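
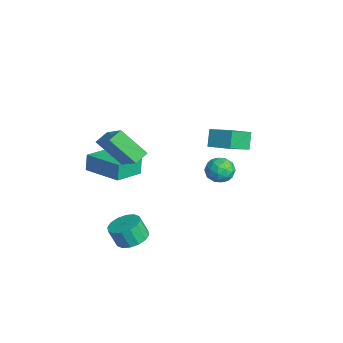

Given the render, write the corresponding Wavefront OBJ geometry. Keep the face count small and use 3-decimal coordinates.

v 3.71 -3.647 -1.917
v 4.354 -3.161 -1.617
v 4.173 -3.548 -0.603
v 3.53 -4.033 -0.903
v 3.991 -2.905 -1.584
v 3.811 -3.292 -0.57
v 3.553 -2.848 -1.64
v 3.373 -3.234 -0.626
v 3.158 -3.004 -1.77
v 2.977 -3.391 -0.756
v 2.91 -3.333 -1.94
v 2.729 -3.72 -0.926
v 2.877 -3.746 -2.103
v 2.696 -4.132 -1.089
v 3.067 -4.132 -2.217
v 2.886 -4.519 -1.203
v 3.429 -4.388 -2.25
v 3.249 -4.775 -1.236
v 3.867 -4.446 -2.194
v 3.687 -4.832 -1.18
v 4.263 -4.289 -2.064
v 4.082 -4.676 -1.05
v 4.511 -3.96 -1.894
v 4.33 -4.347 -0.88
v 4.544 -3.548 -1.731
v 4.363 -3.934 -0.717
v -2.935 2.702 -2.15
v -2.259 2.84 -1.65
v -2.141 2 -3.03
v -1.465 2.138 -2.53
v -2.09 1.621 -2.269
v -2.58 2.055 -1.725
v -1.82 2.785 -2.955
v -2.31 3.219 -2.411
v -1.57 2.891 -2.148
v -1.737 2.172 -1.724
v -2.663 2.668 -2.956
v -2.83 1.949 -2.532
v -2.667 2.833 -1.823
v -1.733 2.007 -2.857
v -2.1 1.703 -2.704
v -1.703 1.784 -2.41
v -2.856 2.371 -1.867
v -2.458 2.452 -1.573
v -2.359 1.736 -1.937
v -1.942 2.388 -3.107
v -1.544 2.469 -2.813
v -2.697 3.056 -2.27
v -2.3 3.137 -1.976
v -2.041 3.104 -2.743
v -1.864 2.944 -1.821
v -1.398 2.531 -2.339
v -1.606 2.912 -2.588
v -1.895 3.167 -2.269
v -1.962 2.521 -1.572
v -1.496 2.108 -2.09
v -1.863 1.804 -1.936
v -2.151 2.059 -1.616
v -1.557 2.551 -1.865
v -2.904 2.732 -2.59
v -2.438 2.319 -3.108
v -2.249 2.781 -3.064
v -2.537 3.036 -2.744
v -3.002 2.309 -2.341
v -2.536 1.896 -2.859
v -2.505 1.673 -2.411
v -2.794 1.928 -2.092
v -2.843 2.289 -2.815
v 0.114 -4.573 2.733
v 1.862 -4.282 4.02
v -0.243 -3.917 3.07
v 1.505 -3.626 4.357
v 0.895 -3.474 1.423
v 2.643 -3.183 2.71
v 0.538 -2.818 1.76
v 2.286 -2.527 3.047
v -0.626 2.305 0.556
v 0.089 1.079 1.336
v -1.161 2.553 1.437
v -0.445 1.327 2.217
v 0.405 3.153 0.943
v 1.121 1.927 1.723
v -0.129 3.401 1.824
v 0.586 2.175 2.604
v -1.356 -4.793 -0.337
v -1.576 -4.671 0.621
v -2.238 -3.415 -0.715
v -2.458 -3.293 0.242
v 0.418 -3.587 -0.082
v 0.198 -3.465 0.875
v -0.464 -2.209 -0.461
v -0.684 -2.087 0.497
f 2 1 5
f 2 5 3
f 3 5 6
f 3 6 4
f 5 1 7
f 5 7 6
f 6 7 8
f 6 8 4
f 7 1 9
f 7 9 8
f 8 9 10
f 8 10 4
f 9 1 11
f 9 11 10
f 10 11 12
f 10 12 4
f 11 1 13
f 11 13 12
f 12 13 14
f 12 14 4
f 13 1 15
f 13 15 14
f 14 15 16
f 14 16 4
f 15 1 17
f 15 17 16
f 16 17 18
f 16 18 4
f 17 1 19
f 17 19 18
f 18 19 20
f 18 20 4
f 19 1 21
f 19 21 20
f 20 21 22
f 20 22 4
f 21 1 23
f 21 23 22
f 22 23 24
f 22 24 4
f 23 1 25
f 23 25 24
f 24 25 26
f 24 26 4
f 25 1 2
f 25 2 26
f 26 2 3
f 26 3 4
f 27 64 43
f 64 38 67
f 43 67 32
f 64 67 43
f 27 43 39
f 43 32 44
f 39 44 28
f 43 44 39
f 27 39 48
f 39 28 49
f 48 49 34
f 39 49 48
f 27 48 60
f 48 34 63
f 60 63 37
f 48 63 60
f 27 60 64
f 60 37 68
f 64 68 38
f 60 68 64
f 28 44 55
f 44 32 58
f 55 58 36
f 44 58 55
f 32 67 45
f 67 38 66
f 45 66 31
f 67 66 45
f 38 68 65
f 68 37 61
f 65 61 29
f 68 61 65
f 37 63 62
f 63 34 50
f 62 50 33
f 63 50 62
f 34 49 54
f 49 28 51
f 54 51 35
f 49 51 54
f 30 56 42
f 56 36 57
f 42 57 31
f 56 57 42
f 30 42 40
f 42 31 41
f 40 41 29
f 42 41 40
f 30 40 47
f 40 29 46
f 47 46 33
f 40 46 47
f 30 47 52
f 47 33 53
f 52 53 35
f 47 53 52
f 30 52 56
f 52 35 59
f 56 59 36
f 52 59 56
f 31 57 45
f 57 36 58
f 45 58 32
f 57 58 45
f 29 41 65
f 41 31 66
f 65 66 38
f 41 66 65
f 33 46 62
f 46 29 61
f 62 61 37
f 46 61 62
f 35 53 54
f 53 33 50
f 54 50 34
f 53 50 54
f 36 59 55
f 59 35 51
f 55 51 28
f 59 51 55
f 70 72 69
f 73 70 69
f 69 72 71
f 71 73 69
f 70 76 72
f 74 70 73
f 74 76 70
f 72 76 71
f 75 73 71
f 71 76 75
f 75 74 73
f 76 74 75
f 78 80 77
f 81 78 77
f 77 80 79
f 79 81 77
f 78 84 80
f 82 78 81
f 82 84 78
f 80 84 79
f 83 81 79
f 79 84 83
f 83 82 81
f 84 82 83
f 86 88 85
f 89 86 85
f 85 88 87
f 87 89 85
f 86 92 88
f 90 86 89
f 90 92 86
f 88 92 87
f 91 89 87
f 87 92 91
f 91 90 89
f 92 90 91



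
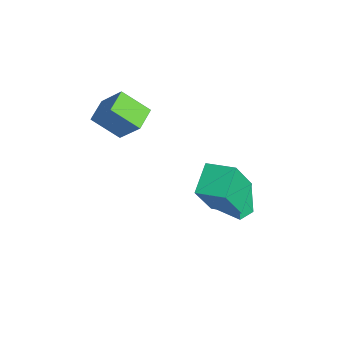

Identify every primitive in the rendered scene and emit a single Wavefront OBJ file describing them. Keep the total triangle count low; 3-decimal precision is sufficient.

v -0.861 -1.009 0.835
v -1.499 -2.209 1.872
v -1.858 -0.301 1.041
v -2.496 -1.502 2.077
v -0.024 -0.238 2.243
v -0.662 -1.439 3.279
v -1.021 0.469 2.448
v -1.659 -0.731 3.485
v 0.939 3.111 -3.953
v 0.489 3.094 -2.149
v 0.449 3.869 -4.069
v -0.001 3.852 -2.264
v 2.101 3.908 -3.656
v 1.651 3.891 -1.851
v 1.611 4.666 -3.771
v 1.161 4.649 -1.967
v 2.613 2.402 -1.766
v 3.055 1.526 0.191
v 1.317 3.209 -1.113
v 1.76 2.332 0.845
v 3.5 3.568 -1.445
v 3.943 2.691 0.513
v 2.205 4.374 -0.791
v 2.647 3.498 1.166
f 2 4 1
f 5 2 1
f 1 4 3
f 3 5 1
f 2 8 4
f 6 2 5
f 6 8 2
f 4 8 3
f 7 5 3
f 3 8 7
f 7 6 5
f 8 6 7
f 10 12 9
f 13 10 9
f 9 12 11
f 11 13 9
f 10 16 12
f 14 10 13
f 14 16 10
f 12 16 11
f 15 13 11
f 11 16 15
f 15 14 13
f 16 14 15
f 18 20 17
f 21 18 17
f 17 20 19
f 19 21 17
f 18 24 20
f 22 18 21
f 22 24 18
f 20 24 19
f 23 21 19
f 19 24 23
f 23 22 21
f 24 22 23



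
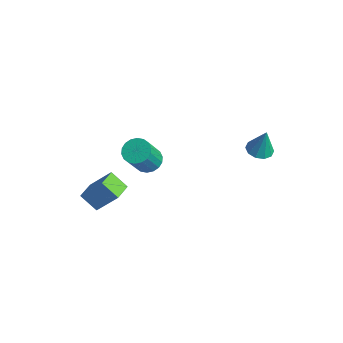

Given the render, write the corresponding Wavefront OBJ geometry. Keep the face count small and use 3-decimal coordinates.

v -2.268 -4.655 -3.346
v -3.217 -5.101 -2.497
v -2.911 -3.569 -3.495
v -3.86 -4.016 -2.645
v -1.26 -3.844 -1.795
v -2.209 -4.291 -0.945
v -1.903 -2.759 -1.943
v -2.852 -3.205 -1.094
v -1.438 -1.659 0.301
v -0.701 -1.206 0.394
v -0.265 -2.289 2.212
v -1.002 -2.741 2.119
v -0.96 -0.99 0.585
v -0.523 -2.073 2.402
v -1.313 -0.906 0.72
v -0.877 -1.989 2.537
v -1.691 -0.972 0.771
v -1.255 -2.054 2.589
v -2.019 -1.173 0.73
v -1.583 -2.256 2.547
v -2.232 -1.471 0.604
v -1.796 -2.554 2.421
v -2.288 -1.806 0.418
v -1.851 -2.889 2.235
v -2.175 -2.111 0.208
v -1.739 -3.194 2.026
v -1.917 -2.327 0.018
v -1.48 -3.41 1.835
v -1.563 -2.411 -0.117
v -1.127 -3.494 1.7
v -1.185 -2.346 -0.169
v -0.749 -3.428 1.649
v -0.857 -2.144 -0.127
v -0.421 -3.227 1.69
v -0.644 -1.846 -0.001
v -0.208 -2.929 1.816
v -0.589 -1.511 0.185
v -0.152 -2.594 2.002
v 2.077 3.516 1.091
v 2.552 4.164 0.928
v 2.403 3.704 2.789
v 2.079 4.331 1
v 1.605 4.187 1.107
v 1.311 3.787 1.208
v 1.31 3.283 1.264
v 1.601 2.868 1.254
v 2.074 2.701 1.181
v 2.548 2.846 1.074
v 2.842 3.246 0.973
v 2.843 3.75 0.917
f 2 4 1
f 5 2 1
f 1 4 3
f 3 5 1
f 2 8 4
f 6 2 5
f 6 8 2
f 4 8 3
f 7 5 3
f 3 8 7
f 7 6 5
f 8 6 7
f 10 9 13
f 10 13 11
f 11 13 14
f 11 14 12
f 13 9 15
f 13 15 14
f 14 15 16
f 14 16 12
f 15 9 17
f 15 17 16
f 16 17 18
f 16 18 12
f 17 9 19
f 17 19 18
f 18 19 20
f 18 20 12
f 19 9 21
f 19 21 20
f 20 21 22
f 20 22 12
f 21 9 23
f 21 23 22
f 22 23 24
f 22 24 12
f 23 9 25
f 23 25 24
f 24 25 26
f 24 26 12
f 25 9 27
f 25 27 26
f 26 27 28
f 26 28 12
f 27 9 29
f 27 29 28
f 28 29 30
f 28 30 12
f 29 9 31
f 29 31 30
f 30 31 32
f 30 32 12
f 31 9 33
f 31 33 32
f 32 33 34
f 32 34 12
f 33 9 35
f 33 35 34
f 34 35 36
f 34 36 12
f 35 9 37
f 35 37 36
f 36 37 38
f 36 38 12
f 37 9 10
f 37 10 38
f 38 10 11
f 38 11 12
f 40 39 42
f 40 42 41
f 42 39 43
f 42 43 41
f 43 39 44
f 43 44 41
f 44 39 45
f 44 45 41
f 45 39 46
f 45 46 41
f 46 39 47
f 46 47 41
f 47 39 48
f 47 48 41
f 48 39 49
f 48 49 41
f 49 39 50
f 49 50 41
f 50 39 40
f 50 40 41



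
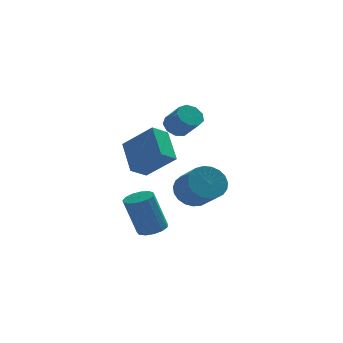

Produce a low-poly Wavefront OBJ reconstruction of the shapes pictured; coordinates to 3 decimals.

v -2.986 -3.799 -2.112
v -2.615 -4.384 -2.013
v -3.223 -4.447 -0.109
v -3.594 -3.861 -0.208
v -2.374 -4.084 -1.926
v -2.982 -4.147 -0.022
v -2.328 -3.693 -1.899
v -2.936 -3.756 0.006
v -2.49 -3.336 -1.939
v -3.098 -3.399 -0.034
v -2.81 -3.126 -2.034
v -3.418 -3.188 -0.129
v -3.186 -3.129 -2.154
v -3.794 -3.192 -0.249
v -3.498 -3.345 -2.261
v -4.106 -3.408 -0.356
v -3.648 -3.705 -2.32
v -4.256 -3.768 -0.416
v -3.588 -4.095 -2.314
v -4.195 -4.157 -0.409
v -3.336 -4.39 -2.243
v -3.944 -4.453 -0.339
v -2.974 -4.498 -2.131
v -3.581 -4.561 -0.227
v -2.879 0.338 -0.472
v -3.627 -0.164 0.026
v -3.122 1.82 0.66
v -3.87 1.317 1.157
v -1.59 -0.377 0.743
v -2.338 -0.88 1.24
v -1.833 1.104 1.874
v -2.581 0.602 2.372
v -1.523 0.406 2.499
v -1.203 0.066 1.991
v -0.657 -0.707 2.853
v -0.977 -0.366 3.361
v -0.934 0.423 2.141
v -0.387 -0.349 3.003
v -0.94 0.773 2.458
v -0.394 0 3.32
v -1.219 0.951 2.794
v -0.673 0.178 3.656
v -1.64 0.874 2.992
v -1.094 0.102 3.855
v -2.007 0.579 2.96
v -1.461 -0.194 3.822
v -2.147 0.202 2.712
v -1.601 -0.57 3.574
v -1.995 -0.078 2.364
v -1.449 -0.851 3.226
v -1.623 -0.132 2.079
v -1.076 -0.905 2.942
v -0.571 2.183 -2.167
v 0.311 2.204 -2.639
v 0.852 0.918 -1.684
v -0.029 0.897 -1.213
v 0.376 2.466 -2.322
v 0.917 1.18 -1.368
v 0.277 2.679 -1.979
v 0.818 1.393 -1.025
v 0.032 2.806 -1.669
v 0.573 1.521 -0.714
v -0.318 2.826 -1.444
v 0.223 1.54 -0.49
v -0.711 2.734 -1.345
v -0.17 1.448 -0.39
v -1.08 2.547 -1.387
v -0.539 1.261 -0.433
v -1.361 2.297 -1.565
v -0.82 1.011 -0.611
v -1.505 2.027 -1.847
v -0.964 0.742 -0.893
v -1.488 1.784 -2.184
v -0.946 0.499 -1.23
v -1.312 1.61 -2.518
v -0.771 0.325 -1.564
v -1.008 1.535 -2.792
v -0.466 0.25 -1.837
v -0.628 1.572 -2.957
v -0.087 0.287 -2.003
v -0.238 1.715 -2.986
v 0.303 0.429 -2.032
v 0.094 1.938 -2.873
v 0.635 0.653 -1.919
f 2 1 5
f 2 5 3
f 3 5 6
f 3 6 4
f 5 1 7
f 5 7 6
f 6 7 8
f 6 8 4
f 7 1 9
f 7 9 8
f 8 9 10
f 8 10 4
f 9 1 11
f 9 11 10
f 10 11 12
f 10 12 4
f 11 1 13
f 11 13 12
f 12 13 14
f 12 14 4
f 13 1 15
f 13 15 14
f 14 15 16
f 14 16 4
f 15 1 17
f 15 17 16
f 16 17 18
f 16 18 4
f 17 1 19
f 17 19 18
f 18 19 20
f 18 20 4
f 19 1 21
f 19 21 20
f 20 21 22
f 20 22 4
f 21 1 23
f 21 23 22
f 22 23 24
f 22 24 4
f 23 1 2
f 23 2 24
f 24 2 3
f 24 3 4
f 26 28 25
f 29 26 25
f 25 28 27
f 27 29 25
f 26 32 28
f 30 26 29
f 30 32 26
f 28 32 27
f 31 29 27
f 27 32 31
f 31 30 29
f 32 30 31
f 34 33 37
f 34 37 35
f 35 37 38
f 35 38 36
f 37 33 39
f 37 39 38
f 38 39 40
f 38 40 36
f 39 33 41
f 39 41 40
f 40 41 42
f 40 42 36
f 41 33 43
f 41 43 42
f 42 43 44
f 42 44 36
f 43 33 45
f 43 45 44
f 44 45 46
f 44 46 36
f 45 33 47
f 45 47 46
f 46 47 48
f 46 48 36
f 47 33 49
f 47 49 48
f 48 49 50
f 48 50 36
f 49 33 51
f 49 51 50
f 50 51 52
f 50 52 36
f 51 33 34
f 51 34 52
f 52 34 35
f 52 35 36
f 54 53 57
f 54 57 55
f 55 57 58
f 55 58 56
f 57 53 59
f 57 59 58
f 58 59 60
f 58 60 56
f 59 53 61
f 59 61 60
f 60 61 62
f 60 62 56
f 61 53 63
f 61 63 62
f 62 63 64
f 62 64 56
f 63 53 65
f 63 65 64
f 64 65 66
f 64 66 56
f 65 53 67
f 65 67 66
f 66 67 68
f 66 68 56
f 67 53 69
f 67 69 68
f 68 69 70
f 68 70 56
f 69 53 71
f 69 71 70
f 70 71 72
f 70 72 56
f 71 53 73
f 71 73 72
f 72 73 74
f 72 74 56
f 73 53 75
f 73 75 74
f 74 75 76
f 74 76 56
f 75 53 77
f 75 77 76
f 76 77 78
f 76 78 56
f 77 53 79
f 77 79 78
f 78 79 80
f 78 80 56
f 79 53 81
f 79 81 80
f 80 81 82
f 80 82 56
f 81 53 83
f 81 83 82
f 82 83 84
f 82 84 56
f 83 53 54
f 83 54 84
f 84 54 55
f 84 55 56



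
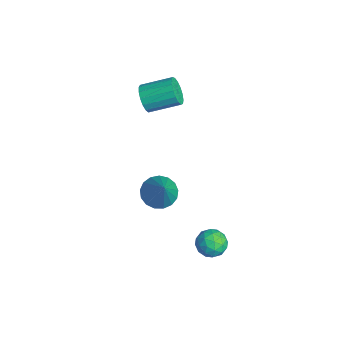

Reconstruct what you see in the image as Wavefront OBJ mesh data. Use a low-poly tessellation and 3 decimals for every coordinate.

v 3.53 1.402 -1.889
v 4.045 1.712 -1.563
v 3.855 0.428 -1.477
v 4.37 0.738 -1.151
v 3.724 0.847 -0.953
v 3.524 1.448 -1.207
v 4.376 0.692 -1.833
v 4.176 1.293 -2.087
v 4.568 1.273 -1.528
v 4.165 1.368 -0.984
v 3.735 0.772 -2.056
v 3.332 0.867 -1.512
v 3.759 1.642 -1.762
v 4.141 0.498 -1.278
v 3.762 0.562 -1.161
v 4.064 0.744 -0.97
v 3.453 1.487 -1.553
v 3.755 1.67 -1.361
v 3.567 1.161 -1.003
v 4.145 0.47 -1.679
v 4.447 0.653 -1.487
v 3.836 1.396 -2.07
v 4.138 1.578 -1.879
v 4.333 0.979 -2.037
v 4.369 1.566 -1.55
v 4.56 0.994 -1.308
v 4.564 0.967 -1.708
v 4.446 1.32 -1.858
v 4.132 1.623 -1.23
v 4.323 1.05 -0.988
v 3.944 1.114 -0.872
v 3.826 1.468 -1.021
v 4.439 1.365 -1.21
v 3.577 1.09 -2.052
v 3.768 0.517 -1.81
v 4.074 0.672 -2.019
v 3.956 1.026 -2.168
v 3.34 1.146 -1.732
v 3.531 0.574 -1.49
v 3.454 0.82 -1.182
v 3.336 1.173 -1.332
v 3.461 0.775 -1.83
v -1.393 0.051 3.081
v -1.046 0.168 2.52
v -0.66 1.407 3.018
v -1.007 1.289 3.579
v -1.338 0.285 2.456
v -0.951 1.524 2.954
v -1.642 0.348 2.534
v -1.256 1.587 3.033
v -1.889 0.343 2.738
v -1.503 1.582 3.237
v -2.023 0.271 3.021
v -1.637 1.51 3.519
v -2.012 0.149 3.317
v -1.626 1.387 3.815
v -1.86 0.004 3.559
v -1.474 1.243 4.058
v -1.601 -0.13 3.692
v -1.214 1.108 4.19
v -1.294 -0.223 3.684
v -0.907 1.016 4.183
v -1.01 -0.253 3.539
v -0.623 0.986 4.037
v -0.813 -0.214 3.288
v -0.427 1.025 3.786
v -0.75 -0.113 2.99
v -0.364 1.125 3.488
v -0.834 0.024 2.713
v -0.448 1.263 3.211
v 0.434 0.048 -1.446
v 1.061 0.034 -1.91
v 1.566 -0.088 0.086
v 1.01 0.397 -1.84
v 0.827 0.68 -1.68
v 0.554 0.819 -1.466
v 0.254 0.781 -1.248
v -0.005 0.575 -1.075
v -0.164 0.249 -0.987
v -0.185 -0.124 -1.005
v -0.065 -0.457 -1.123
v 0.17 -0.674 -1.316
v 0.465 -0.726 -1.538
v 0.754 -0.6 -1.74
v 0.969 -0.326 -1.874
f 1 38 17
f 38 12 41
f 17 41 6
f 38 41 17
f 1 17 13
f 17 6 18
f 13 18 2
f 17 18 13
f 1 13 22
f 13 2 23
f 22 23 8
f 13 23 22
f 1 22 34
f 22 8 37
f 34 37 11
f 22 37 34
f 1 34 38
f 34 11 42
f 38 42 12
f 34 42 38
f 2 18 29
f 18 6 32
f 29 32 10
f 18 32 29
f 6 41 19
f 41 12 40
f 19 40 5
f 41 40 19
f 12 42 39
f 42 11 35
f 39 35 3
f 42 35 39
f 11 37 36
f 37 8 24
f 36 24 7
f 37 24 36
f 8 23 28
f 23 2 25
f 28 25 9
f 23 25 28
f 4 30 16
f 30 10 31
f 16 31 5
f 30 31 16
f 4 16 14
f 16 5 15
f 14 15 3
f 16 15 14
f 4 14 21
f 14 3 20
f 21 20 7
f 14 20 21
f 4 21 26
f 21 7 27
f 26 27 9
f 21 27 26
f 4 26 30
f 26 9 33
f 30 33 10
f 26 33 30
f 5 31 19
f 31 10 32
f 19 32 6
f 31 32 19
f 3 15 39
f 15 5 40
f 39 40 12
f 15 40 39
f 7 20 36
f 20 3 35
f 36 35 11
f 20 35 36
f 9 27 28
f 27 7 24
f 28 24 8
f 27 24 28
f 10 33 29
f 33 9 25
f 29 25 2
f 33 25 29
f 44 43 47
f 44 47 45
f 45 47 48
f 45 48 46
f 47 43 49
f 47 49 48
f 48 49 50
f 48 50 46
f 49 43 51
f 49 51 50
f 50 51 52
f 50 52 46
f 51 43 53
f 51 53 52
f 52 53 54
f 52 54 46
f 53 43 55
f 53 55 54
f 54 55 56
f 54 56 46
f 55 43 57
f 55 57 56
f 56 57 58
f 56 58 46
f 57 43 59
f 57 59 58
f 58 59 60
f 58 60 46
f 59 43 61
f 59 61 60
f 60 61 62
f 60 62 46
f 61 43 63
f 61 63 62
f 62 63 64
f 62 64 46
f 63 43 65
f 63 65 64
f 64 65 66
f 64 66 46
f 65 43 67
f 65 67 66
f 66 67 68
f 66 68 46
f 67 43 69
f 67 69 68
f 68 69 70
f 68 70 46
f 69 43 44
f 69 44 70
f 70 44 45
f 70 45 46
f 72 71 74
f 72 74 73
f 74 71 75
f 74 75 73
f 75 71 76
f 75 76 73
f 76 71 77
f 76 77 73
f 77 71 78
f 77 78 73
f 78 71 79
f 78 79 73
f 79 71 80
f 79 80 73
f 80 71 81
f 80 81 73
f 81 71 82
f 81 82 73
f 82 71 83
f 82 83 73
f 83 71 84
f 83 84 73
f 84 71 85
f 84 85 73
f 85 71 72
f 85 72 73



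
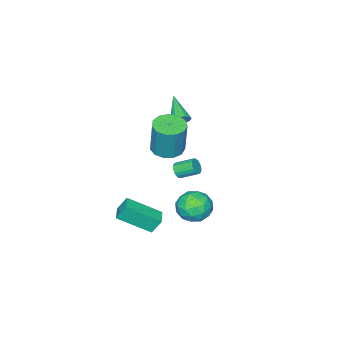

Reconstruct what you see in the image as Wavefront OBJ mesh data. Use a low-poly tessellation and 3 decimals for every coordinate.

v -3.271 -1.267 -2.959
v -2.993 -1.385 -2.5
v -3.51 -0.431 -1.941
v -3.789 -0.313 -2.401
v -2.841 -1.233 -2.618
v -3.358 -0.28 -2.06
v -2.775 -1.088 -2.804
v -3.292 -0.135 -2.246
v -2.807 -0.979 -3.021
v -3.324 -0.025 -2.462
v -2.931 -0.926 -3.225
v -3.448 0.027 -2.667
v -3.123 -0.941 -3.377
v -3.64 0.012 -2.818
v -3.344 -1.021 -3.446
v -3.861 -0.067 -2.887
v -3.55 -1.149 -3.419
v -4.067 -0.195 -2.86
v -3.702 -1.3 -3.3
v -4.219 -0.347 -2.742
v -3.768 -1.445 -3.114
v -4.285 -0.492 -2.556
v -3.736 -1.555 -2.898
v -4.253 -0.601 -2.339
v -3.612 -1.607 -2.693
v -4.129 -0.654 -2.135
v -3.42 -1.592 -2.542
v -3.937 -0.639 -1.983
v -3.199 -1.513 -2.473
v -3.716 -0.559 -1.914
v 2.468 2.611 -1.06
v 3.647 1.161 0.064
v 3.233 3.24 -1.05
v 4.411 1.79 0.074
v 2.809 2.21 -1.934
v 3.987 0.76 -0.81
v 3.573 2.839 -1.924
v 4.752 1.389 -0.8
v 0.948 1.653 2.858
v 1.763 2.097 2.71
v 1.967 2.431 4.834
v 1.152 1.987 4.982
v 1.386 2.467 2.688
v 1.589 2.802 4.812
v 0.869 2.579 2.72
v 1.072 2.914 4.844
v 0.377 2.397 2.795
v 0.581 2.731 4.92
v 0.067 1.978 2.891
v 0.27 2.313 5.015
v 0.037 1.456 2.976
v 0.24 1.791 5.1
v 0.296 0.997 3.024
v 0.499 1.331 5.148
v 0.762 0.746 3.018
v 0.965 1.08 5.143
v 1.287 0.782 2.962
v 1.491 1.117 5.087
v 1.705 1.096 2.873
v 1.908 1.43 4.997
v 1.883 1.586 2.779
v 2.086 1.92 4.903
v 0.817 4.744 -0.724
v 1.503 4.706 0.1
v 1.277 3.134 -1.18
v 1.963 3.096 -0.356
v 0.906 3.1 -0.174
v 0.622 4.095 0.107
v 2.158 3.745 -1.187
v 1.874 4.74 -0.906
v 2.332 4.089 -0.187
v 1.558 3.69 0.44
v 1.222 4.15 -1.52
v 0.448 3.751 -0.893
v 1.12 4.866 -0.272
v 1.66 2.974 -0.808
v 1.039 2.976 -0.701
v 1.442 2.954 -0.217
v 0.602 4.507 -0.268
v 1.005 4.485 0.217
v 0.654 3.541 0.055
v 1.775 3.355 -1.297
v 2.178 3.333 -0.812
v 1.338 4.886 -0.863
v 1.741 4.864 -0.379
v 2.126 4.299 -1.135
v 2.01 4.481 0.044
v 2.28 3.535 -0.224
v 2.395 3.916 -0.713
v 2.228 4.501 -0.547
v 1.555 4.247 0.412
v 1.825 3.301 0.144
v 1.204 3.303 0.251
v 1.037 3.888 0.416
v 2.042 3.884 0.244
v 0.955 4.539 -1.224
v 1.225 3.593 -1.492
v 1.743 3.952 -1.496
v 1.576 4.537 -1.331
v 0.5 4.305 -0.856
v 0.77 3.359 -1.124
v 0.552 3.339 -0.533
v 0.385 3.924 -0.367
v 0.738 3.956 -1.324
v -1.781 0.229 2.881
v -1.298 -0.127 2.845
v -2.679 -1.089 3.839
v -1.257 0.021 3.088
v -1.335 0.217 3.283
v -1.516 0.415 3.386
v -1.757 0.57 3.374
v -2.003 0.648 3.248
v -2.199 0.629 3.039
v -2.299 0.518 2.793
v -2.28 0.341 2.568
v -2.146 0.139 2.414
v -1.929 -0.043 2.368
v -1.678 -0.163 2.439
v -1.45 -0.193 2.611
f 2 1 5
f 2 5 3
f 3 5 6
f 3 6 4
f 5 1 7
f 5 7 6
f 6 7 8
f 6 8 4
f 7 1 9
f 7 9 8
f 8 9 10
f 8 10 4
f 9 1 11
f 9 11 10
f 10 11 12
f 10 12 4
f 11 1 13
f 11 13 12
f 12 13 14
f 12 14 4
f 13 1 15
f 13 15 14
f 14 15 16
f 14 16 4
f 15 1 17
f 15 17 16
f 16 17 18
f 16 18 4
f 17 1 19
f 17 19 18
f 18 19 20
f 18 20 4
f 19 1 21
f 19 21 20
f 20 21 22
f 20 22 4
f 21 1 23
f 21 23 22
f 22 23 24
f 22 24 4
f 23 1 25
f 23 25 24
f 24 25 26
f 24 26 4
f 25 1 27
f 25 27 26
f 26 27 28
f 26 28 4
f 27 1 29
f 27 29 28
f 28 29 30
f 28 30 4
f 29 1 2
f 29 2 30
f 30 2 3
f 30 3 4
f 32 34 31
f 35 32 31
f 31 34 33
f 33 35 31
f 32 38 34
f 36 32 35
f 36 38 32
f 34 38 33
f 37 35 33
f 33 38 37
f 37 36 35
f 38 36 37
f 40 39 43
f 40 43 41
f 41 43 44
f 41 44 42
f 43 39 45
f 43 45 44
f 44 45 46
f 44 46 42
f 45 39 47
f 45 47 46
f 46 47 48
f 46 48 42
f 47 39 49
f 47 49 48
f 48 49 50
f 48 50 42
f 49 39 51
f 49 51 50
f 50 51 52
f 50 52 42
f 51 39 53
f 51 53 52
f 52 53 54
f 52 54 42
f 53 39 55
f 53 55 54
f 54 55 56
f 54 56 42
f 55 39 57
f 55 57 56
f 56 57 58
f 56 58 42
f 57 39 59
f 57 59 58
f 58 59 60
f 58 60 42
f 59 39 61
f 59 61 60
f 60 61 62
f 60 62 42
f 61 39 40
f 61 40 62
f 62 40 41
f 62 41 42
f 63 100 79
f 100 74 103
f 79 103 68
f 100 103 79
f 63 79 75
f 79 68 80
f 75 80 64
f 79 80 75
f 63 75 84
f 75 64 85
f 84 85 70
f 75 85 84
f 63 84 96
f 84 70 99
f 96 99 73
f 84 99 96
f 63 96 100
f 96 73 104
f 100 104 74
f 96 104 100
f 64 80 91
f 80 68 94
f 91 94 72
f 80 94 91
f 68 103 81
f 103 74 102
f 81 102 67
f 103 102 81
f 74 104 101
f 104 73 97
f 101 97 65
f 104 97 101
f 73 99 98
f 99 70 86
f 98 86 69
f 99 86 98
f 70 85 90
f 85 64 87
f 90 87 71
f 85 87 90
f 66 92 78
f 92 72 93
f 78 93 67
f 92 93 78
f 66 78 76
f 78 67 77
f 76 77 65
f 78 77 76
f 66 76 83
f 76 65 82
f 83 82 69
f 76 82 83
f 66 83 88
f 83 69 89
f 88 89 71
f 83 89 88
f 66 88 92
f 88 71 95
f 92 95 72
f 88 95 92
f 67 93 81
f 93 72 94
f 81 94 68
f 93 94 81
f 65 77 101
f 77 67 102
f 101 102 74
f 77 102 101
f 69 82 98
f 82 65 97
f 98 97 73
f 82 97 98
f 71 89 90
f 89 69 86
f 90 86 70
f 89 86 90
f 72 95 91
f 95 71 87
f 91 87 64
f 95 87 91
f 106 105 108
f 106 108 107
f 108 105 109
f 108 109 107
f 109 105 110
f 109 110 107
f 110 105 111
f 110 111 107
f 111 105 112
f 111 112 107
f 112 105 113
f 112 113 107
f 113 105 114
f 113 114 107
f 114 105 115
f 114 115 107
f 115 105 116
f 115 116 107
f 116 105 117
f 116 117 107
f 117 105 118
f 117 118 107
f 118 105 119
f 118 119 107
f 119 105 106
f 119 106 107



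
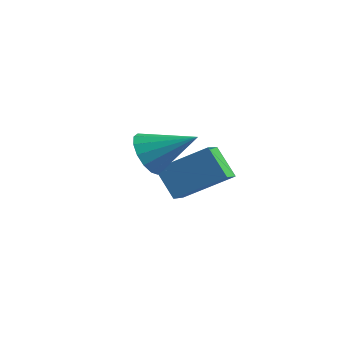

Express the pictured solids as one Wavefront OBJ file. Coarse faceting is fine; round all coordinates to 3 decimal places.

v 1.289 -1.579 1.306
v 1.752 -1.698 0.677
v 2.531 -0.901 2.094
v 1.587 -1.328 0.619
v 1.342 -1.026 0.745
v 1.083 -0.872 1.022
v 0.879 -0.907 1.374
v 0.785 -1.123 1.709
v 0.826 -1.461 1.935
v 0.991 -1.831 1.993
v 1.236 -2.133 1.867
v 1.495 -2.287 1.591
v 1.699 -2.251 1.238
v 1.793 -2.035 0.904
v 0.485 0.549 -1.584
v -0.315 0.668 -0.631
v 0.092 1.497 -2.033
v -0.709 1.616 -1.08
v 1.729 1.504 -0.66
v 0.928 1.623 0.293
v 1.335 2.452 -1.109
v 0.535 2.571 -0.156
f 2 1 4
f 2 4 3
f 4 1 5
f 4 5 3
f 5 1 6
f 5 6 3
f 6 1 7
f 6 7 3
f 7 1 8
f 7 8 3
f 8 1 9
f 8 9 3
f 9 1 10
f 9 10 3
f 10 1 11
f 10 11 3
f 11 1 12
f 11 12 3
f 12 1 13
f 12 13 3
f 13 1 14
f 13 14 3
f 14 1 2
f 14 2 3
f 16 18 15
f 19 16 15
f 15 18 17
f 17 19 15
f 16 22 18
f 20 16 19
f 20 22 16
f 18 22 17
f 21 19 17
f 17 22 21
f 21 20 19
f 22 20 21



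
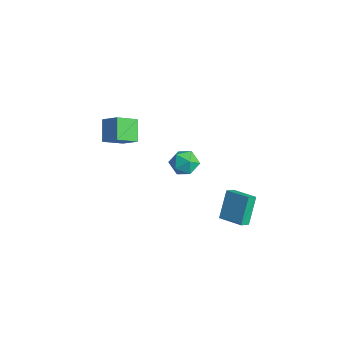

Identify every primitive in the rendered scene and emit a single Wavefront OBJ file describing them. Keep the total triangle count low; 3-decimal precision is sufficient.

v -2.893 1.71 -1.957
v -2.078 2.175 -1.506
v -1.862 0.985 -3.074
v -1.047 1.45 -2.623
v -1.559 0.695 -2.121
v -2.196 1.143 -1.431
v -1.744 2.017 -3.149
v -2.381 2.465 -2.459
v -1.368 2.364 -2.243
v -1.254 1.547 -1.608
v -2.686 1.613 -2.972
v -2.572 0.796 -2.337
v 1.333 3.143 -3.125
v 1.507 2.476 -2.699
v 2.88 3.73 -2.836
v 3.054 3.063 -2.41
v 2.006 2.217 -4.85
v 2.18 1.55 -4.424
v 3.553 2.804 -4.561
v 3.727 2.137 -4.135
v -2.083 -2.63 3.624
v -2.063 -4.021 4.455
v -1.094 -2.179 4.355
v -1.074 -3.569 5.186
v -1.046 -3.231 2.594
v -1.026 -4.621 3.425
v -0.057 -2.779 3.325
v -0.037 -4.17 4.156
f 1 12 6
f 1 6 2
f 1 2 8
f 1 8 11
f 1 11 12
f 2 6 10
f 6 12 5
f 12 11 3
f 11 8 7
f 8 2 9
f 4 10 5
f 4 5 3
f 4 3 7
f 4 7 9
f 4 9 10
f 5 10 6
f 3 5 12
f 7 3 11
f 9 7 8
f 10 9 2
f 14 16 13
f 17 14 13
f 13 16 15
f 15 17 13
f 14 20 16
f 18 14 17
f 18 20 14
f 16 20 15
f 19 17 15
f 15 20 19
f 19 18 17
f 20 18 19
f 22 24 21
f 25 22 21
f 21 24 23
f 23 25 21
f 22 28 24
f 26 22 25
f 26 28 22
f 24 28 23
f 27 25 23
f 23 28 27
f 27 26 25
f 28 26 27



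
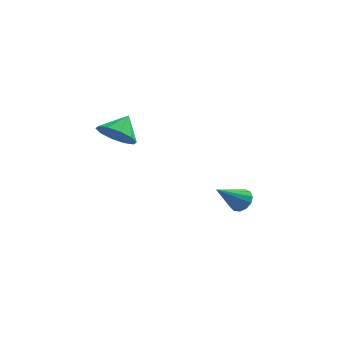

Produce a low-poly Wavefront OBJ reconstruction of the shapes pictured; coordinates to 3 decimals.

v -0.841 -0.779 3.426
v 0.025 -0.92 3.185
v -0.499 0.039 4.174
v -0.186 -0.523 2.848
v -0.648 -0.224 2.731
v -1.183 -0.136 2.88
v -1.588 -0.294 3.237
v -1.707 -0.637 3.667
v -1.495 -1.035 4.004
v -1.034 -1.334 4.121
v -0.499 -1.421 3.972
v -0.094 -1.264 3.614
v 3.561 3.476 -2.217
v 3.93 3.658 -1.74
v 2.639 2.584 -1.163
v 3.671 3.899 -1.763
v 3.377 4.005 -1.93
v 3.141 3.944 -2.189
v 3.039 3.734 -2.456
v 3.102 3.442 -2.647
v 3.312 3.16 -2.702
v 3.6 2.979 -2.603
v 3.877 2.955 -2.381
v 4.053 3.097 -2.107
v 4.073 3.359 -1.868
f 2 1 4
f 2 4 3
f 4 1 5
f 4 5 3
f 5 1 6
f 5 6 3
f 6 1 7
f 6 7 3
f 7 1 8
f 7 8 3
f 8 1 9
f 8 9 3
f 9 1 10
f 9 10 3
f 10 1 11
f 10 11 3
f 11 1 12
f 11 12 3
f 12 1 2
f 12 2 3
f 14 13 16
f 14 16 15
f 16 13 17
f 16 17 15
f 17 13 18
f 17 18 15
f 18 13 19
f 18 19 15
f 19 13 20
f 19 20 15
f 20 13 21
f 20 21 15
f 21 13 22
f 21 22 15
f 22 13 23
f 22 23 15
f 23 13 24
f 23 24 15
f 24 13 25
f 24 25 15
f 25 13 14
f 25 14 15



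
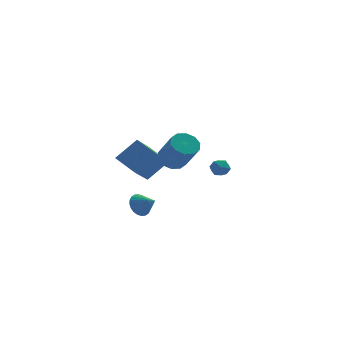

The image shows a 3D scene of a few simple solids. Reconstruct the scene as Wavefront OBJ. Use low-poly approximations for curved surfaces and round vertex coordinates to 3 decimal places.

v -1.014 -0.005 -2.117
v -0.432 0.438 -2.388
v -0.246 -0.675 -1.563
v -0.497 0.579 -2.127
v -0.641 0.632 -1.864
v -0.842 0.587 -1.64
v -1.069 0.453 -1.488
v -1.287 0.249 -1.432
v -1.464 0.006 -1.481
v -1.573 -0.239 -1.626
v -1.596 -0.448 -1.846
v -1.531 -0.589 -2.107
v -1.387 -0.642 -2.37
v -1.186 -0.597 -2.595
v -0.959 -0.463 -2.746
v -0.74 -0.258 -2.802
v -0.563 -0.016 -2.754
v -0.455 0.229 -2.608
v -0.669 -1.231 0.216
v -1.377 -2.875 1.313
v -1.675 -0.293 0.972
v -2.383 -1.937 2.07
v 0.483 -0.943 1.39
v -0.225 -2.587 2.488
v -0.523 -0.005 2.147
v -1.231 -1.649 3.244
v 3.08 3.97 -0.785
v 3.636 4.239 -1.053
v 3.644 3.081 -0.507
v 4.2 3.35 -0.775
v 3.936 3.612 -0.215
v 3.588 4.162 -0.386
v 3.692 3.158 -1.174
v 3.344 3.708 -1.345
v 4.014 3.737 -1.293
v 4.165 4.018 -0.701
v 3.115 3.302 -0.859
v 3.266 3.583 -0.267
v 0.519 -2.873 2.292
v 1.239 -2.988 1.896
v 1.841 -4.162 3.331
v 1.121 -4.047 3.728
v 1.292 -2.583 2.205
v 1.894 -3.757 3.641
v 1.049 -2.288 2.548
v 1.652 -3.462 3.984
v 0.604 -2.217 2.793
v 1.207 -3.391 4.229
v 0.127 -2.396 2.847
v 0.729 -3.57 4.282
v -0.201 -2.758 2.689
v 0.401 -3.932 4.124
v -0.254 -3.163 2.379
v 0.348 -4.337 3.815
v -0.012 -3.458 2.036
v 0.591 -4.632 3.472
v 0.433 -3.529 1.791
v 1.036 -4.703 3.227
v 0.911 -3.35 1.738
v 1.513 -4.524 3.173
f 2 1 4
f 2 4 3
f 4 1 5
f 4 5 3
f 5 1 6
f 5 6 3
f 6 1 7
f 6 7 3
f 7 1 8
f 7 8 3
f 8 1 9
f 8 9 3
f 9 1 10
f 9 10 3
f 10 1 11
f 10 11 3
f 11 1 12
f 11 12 3
f 12 1 13
f 12 13 3
f 13 1 14
f 13 14 3
f 14 1 15
f 14 15 3
f 15 1 16
f 15 16 3
f 16 1 17
f 16 17 3
f 17 1 18
f 17 18 3
f 18 1 2
f 18 2 3
f 20 22 19
f 23 20 19
f 19 22 21
f 21 23 19
f 20 26 22
f 24 20 23
f 24 26 20
f 22 26 21
f 25 23 21
f 21 26 25
f 25 24 23
f 26 24 25
f 27 38 32
f 27 32 28
f 27 28 34
f 27 34 37
f 27 37 38
f 28 32 36
f 32 38 31
f 38 37 29
f 37 34 33
f 34 28 35
f 30 36 31
f 30 31 29
f 30 29 33
f 30 33 35
f 30 35 36
f 31 36 32
f 29 31 38
f 33 29 37
f 35 33 34
f 36 35 28
f 40 39 43
f 40 43 41
f 41 43 44
f 41 44 42
f 43 39 45
f 43 45 44
f 44 45 46
f 44 46 42
f 45 39 47
f 45 47 46
f 46 47 48
f 46 48 42
f 47 39 49
f 47 49 48
f 48 49 50
f 48 50 42
f 49 39 51
f 49 51 50
f 50 51 52
f 50 52 42
f 51 39 53
f 51 53 52
f 52 53 54
f 52 54 42
f 53 39 55
f 53 55 54
f 54 55 56
f 54 56 42
f 55 39 57
f 55 57 56
f 56 57 58
f 56 58 42
f 57 39 59
f 57 59 58
f 58 59 60
f 58 60 42
f 59 39 40
f 59 40 60
f 60 40 41
f 60 41 42



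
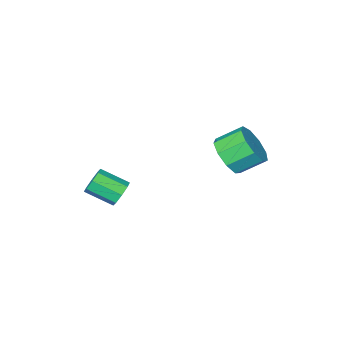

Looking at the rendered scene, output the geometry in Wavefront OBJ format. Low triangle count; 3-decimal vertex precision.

v -0.369 1.177 -1.006
v 0.017 0.92 -0.306
v -0.745 1.446 0.307
v -1.131 1.703 -0.394
v 0.231 1.427 -0.474
v -0.531 1.952 0.139
v 0.164 1.816 -0.891
v -0.598 2.342 -0.278
v -0.152 1.907 -1.362
v -0.914 2.432 -0.749
v -0.57 1.656 -1.667
v -1.332 2.181 -1.054
v -0.894 1.181 -1.662
v -1.656 1.707 -1.05
v -0.972 0.705 -1.351
v -1.734 1.23 -0.738
v -0.768 0.449 -0.878
v -1.53 0.975 -0.266
v -0.378 0.534 -0.466
v -1.139 1.06 0.147
v 1.718 -2.13 -3.971
v 1.986 -1.725 -3.672
v 2.65 -2.565 -3.13
v 2.382 -2.97 -3.429
v 1.63 -1.875 -3.469
v 2.294 -2.715 -2.927
v 1.326 -2.174 -3.56
v 1.99 -3.014 -3.017
v 1.252 -2.447 -3.892
v 1.915 -3.287 -3.349
v 1.45 -2.535 -4.27
v 2.114 -3.375 -3.728
v 1.806 -2.385 -4.473
v 2.47 -3.225 -3.931
v 2.11 -2.086 -4.383
v 2.774 -2.926 -3.84
v 2.185 -1.813 -4.051
v 2.848 -2.653 -3.508
f 2 1 5
f 2 5 3
f 3 5 6
f 3 6 4
f 5 1 7
f 5 7 6
f 6 7 8
f 6 8 4
f 7 1 9
f 7 9 8
f 8 9 10
f 8 10 4
f 9 1 11
f 9 11 10
f 10 11 12
f 10 12 4
f 11 1 13
f 11 13 12
f 12 13 14
f 12 14 4
f 13 1 15
f 13 15 14
f 14 15 16
f 14 16 4
f 15 1 17
f 15 17 16
f 16 17 18
f 16 18 4
f 17 1 19
f 17 19 18
f 18 19 20
f 18 20 4
f 19 1 2
f 19 2 20
f 20 2 3
f 20 3 4
f 22 21 25
f 22 25 23
f 23 25 26
f 23 26 24
f 25 21 27
f 25 27 26
f 26 27 28
f 26 28 24
f 27 21 29
f 27 29 28
f 28 29 30
f 28 30 24
f 29 21 31
f 29 31 30
f 30 31 32
f 30 32 24
f 31 21 33
f 31 33 32
f 32 33 34
f 32 34 24
f 33 21 35
f 33 35 34
f 34 35 36
f 34 36 24
f 35 21 37
f 35 37 36
f 36 37 38
f 36 38 24
f 37 21 22
f 37 22 38
f 38 22 23
f 38 23 24



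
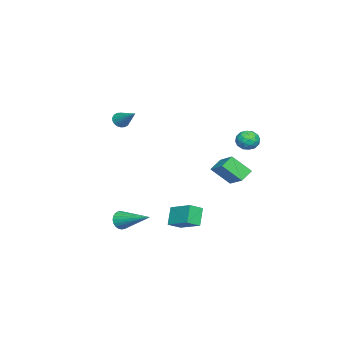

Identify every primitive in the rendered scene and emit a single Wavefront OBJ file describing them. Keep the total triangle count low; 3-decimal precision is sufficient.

v -2.523 4.547 0.91
v -2.125 4.383 0.326
v -2.235 3.517 1.394
v -1.837 3.353 0.81
v -1.622 3.881 1.26
v -1.8 4.517 0.961
v -2.56 3.383 0.759
v -2.738 4.019 0.46
v -2.148 3.664 0.233
v -1.568 3.972 0.542
v -2.792 3.928 1.178
v -2.212 4.236 1.487
v -2.349 4.555 0.575
v -2.011 3.345 1.145
v -1.884 3.655 1.409
v -1.65 3.559 1.066
v -2.158 4.634 0.948
v -1.924 4.538 0.605
v -1.629 4.243 1.154
v -2.436 3.362 1.115
v -2.202 3.266 0.772
v -2.71 4.341 0.654
v -2.476 4.245 0.311
v -2.731 3.657 0.566
v -2.129 4.037 0.177
v -1.959 3.431 0.462
v -2.384 3.449 0.432
v -2.489 3.823 0.256
v -1.788 4.218 0.359
v -1.619 3.612 0.644
v -1.492 3.922 0.908
v -1.597 4.296 0.732
v -1.801 3.795 0.304
v -2.741 4.288 1.076
v -2.572 3.682 1.361
v -2.763 3.604 0.988
v -2.868 3.978 0.812
v -2.401 4.469 1.258
v -2.231 3.863 1.543
v -1.871 4.077 1.464
v -1.976 4.451 1.288
v -2.559 4.105 1.416
v 2.296 1.839 -2.972
v 2.9 1.341 -2.569
v 2.961 3.16 -2.335
v 3.564 2.662 -1.932
v 3.016 1.938 -3.928
v 3.619 1.44 -3.525
v 3.68 3.259 -3.291
v 4.284 2.761 -2.888
v -1.655 -3.27 1.656
v -1.368 -3.664 1.911
v -0.865 -2.11 2.564
v -1.227 -3.61 1.719
v -1.17 -3.488 1.514
v -1.21 -3.323 1.338
v -1.337 -3.148 1.224
v -1.527 -2.996 1.196
v -1.743 -2.899 1.26
v -1.941 -2.875 1.402
v -2.082 -2.929 1.594
v -2.139 -3.051 1.799
v -2.1 -3.216 1.975
v -1.972 -3.391 2.089
v -1.782 -3.543 2.117
v -1.566 -3.64 2.053
v 3.161 -1.379 -3.833
v 3.621 -1.36 -4.264
v 3.839 0.519 -3.027
v 3.44 -1.245 -4.382
v 3.216 -1.15 -4.418
v 2.983 -1.09 -4.364
v 2.778 -1.074 -4.229
v 2.631 -1.104 -4.034
v 2.565 -1.176 -3.809
v 2.59 -1.279 -3.587
v 2.702 -1.398 -3.403
v 2.883 -1.513 -3.284
v 3.107 -1.608 -3.249
v 3.34 -1.668 -3.303
v 3.545 -1.684 -3.437
v 3.692 -1.653 -3.632
v 3.758 -1.581 -3.857
v 3.733 -1.478 -4.079
v -4.612 1.572 -1.886
v -3.465 2.64 -1.043
v -4.852 2.664 -2.945
v -3.704 3.732 -2.102
v -3.916 1.228 -2.398
v -2.768 2.296 -1.555
v -4.155 2.32 -3.457
v -3.008 3.388 -2.614
f 1 38 17
f 38 12 41
f 17 41 6
f 38 41 17
f 1 17 13
f 17 6 18
f 13 18 2
f 17 18 13
f 1 13 22
f 13 2 23
f 22 23 8
f 13 23 22
f 1 22 34
f 22 8 37
f 34 37 11
f 22 37 34
f 1 34 38
f 34 11 42
f 38 42 12
f 34 42 38
f 2 18 29
f 18 6 32
f 29 32 10
f 18 32 29
f 6 41 19
f 41 12 40
f 19 40 5
f 41 40 19
f 12 42 39
f 42 11 35
f 39 35 3
f 42 35 39
f 11 37 36
f 37 8 24
f 36 24 7
f 37 24 36
f 8 23 28
f 23 2 25
f 28 25 9
f 23 25 28
f 4 30 16
f 30 10 31
f 16 31 5
f 30 31 16
f 4 16 14
f 16 5 15
f 14 15 3
f 16 15 14
f 4 14 21
f 14 3 20
f 21 20 7
f 14 20 21
f 4 21 26
f 21 7 27
f 26 27 9
f 21 27 26
f 4 26 30
f 26 9 33
f 30 33 10
f 26 33 30
f 5 31 19
f 31 10 32
f 19 32 6
f 31 32 19
f 3 15 39
f 15 5 40
f 39 40 12
f 15 40 39
f 7 20 36
f 20 3 35
f 36 35 11
f 20 35 36
f 9 27 28
f 27 7 24
f 28 24 8
f 27 24 28
f 10 33 29
f 33 9 25
f 29 25 2
f 33 25 29
f 44 46 43
f 47 44 43
f 43 46 45
f 45 47 43
f 44 50 46
f 48 44 47
f 48 50 44
f 46 50 45
f 49 47 45
f 45 50 49
f 49 48 47
f 50 48 49
f 52 51 54
f 52 54 53
f 54 51 55
f 54 55 53
f 55 51 56
f 55 56 53
f 56 51 57
f 56 57 53
f 57 51 58
f 57 58 53
f 58 51 59
f 58 59 53
f 59 51 60
f 59 60 53
f 60 51 61
f 60 61 53
f 61 51 62
f 61 62 53
f 62 51 63
f 62 63 53
f 63 51 64
f 63 64 53
f 64 51 65
f 64 65 53
f 65 51 66
f 65 66 53
f 66 51 52
f 66 52 53
f 68 67 70
f 68 70 69
f 70 67 71
f 70 71 69
f 71 67 72
f 71 72 69
f 72 67 73
f 72 73 69
f 73 67 74
f 73 74 69
f 74 67 75
f 74 75 69
f 75 67 76
f 75 76 69
f 76 67 77
f 76 77 69
f 77 67 78
f 77 78 69
f 78 67 79
f 78 79 69
f 79 67 80
f 79 80 69
f 80 67 81
f 80 81 69
f 81 67 82
f 81 82 69
f 82 67 83
f 82 83 69
f 83 67 84
f 83 84 69
f 84 67 68
f 84 68 69
f 86 88 85
f 89 86 85
f 85 88 87
f 87 89 85
f 86 92 88
f 90 86 89
f 90 92 86
f 88 92 87
f 91 89 87
f 87 92 91
f 91 90 89
f 92 90 91



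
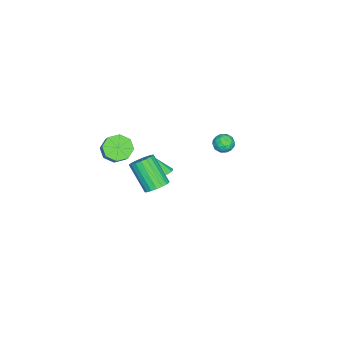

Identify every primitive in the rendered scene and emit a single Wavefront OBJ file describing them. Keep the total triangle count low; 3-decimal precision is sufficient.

v 0.97 4.169 3.669
v 1.566 4.026 3.856
v 0.674 3.194 3.864
v 1.27 3.051 4.051
v 0.908 3.443 4.407
v 1.091 4.045 4.286
v 1.149 3.175 3.434
v 1.332 3.777 3.313
v 1.677 3.411 3.711
v 1.528 3.577 4.313
v 0.712 3.643 3.407
v 0.563 3.809 4.009
v 1.294 4.183 3.745
v 0.946 3.037 3.975
v 0.733 3.267 4.184
v 1.083 3.183 4.294
v 1.014 4.195 3.998
v 1.365 4.11 4.108
v 0.978 3.768 4.432
v 0.875 3.11 3.612
v 1.226 3.025 3.722
v 1.157 4.037 3.426
v 1.507 3.953 3.536
v 1.262 3.452 3.288
v 1.71 3.738 3.77
v 1.536 3.164 3.885
v 1.465 3.237 3.522
v 1.572 3.591 3.451
v 1.622 3.835 4.124
v 1.448 3.262 4.239
v 1.235 3.492 4.447
v 1.342 3.846 4.376
v 1.687 3.474 4.039
v 0.792 3.958 3.481
v 0.618 3.385 3.596
v 0.898 3.374 3.344
v 1.005 3.728 3.273
v 0.704 4.056 3.835
v 0.53 3.482 3.95
v 0.668 3.629 4.269
v 0.775 3.983 4.198
v 0.553 3.746 3.681
v 3.581 0.763 1.34
v 4.266 0.696 1.584
v 3.644 -0.429 3.023
v 2.959 -0.363 2.78
v 4.158 0.958 1.742
v 3.537 -0.167 3.182
v 3.936 1.182 1.821
v 3.314 0.056 3.261
v 3.643 1.322 1.805
v 3.022 0.197 3.244
v 3.338 1.352 1.696
v 2.717 0.227 3.136
v 3.081 1.265 1.517
v 2.46 0.14 2.957
v 2.923 1.078 1.303
v 2.302 -0.047 2.743
v 2.896 0.829 1.097
v 2.274 -0.296 2.536
v 3.003 0.567 0.938
v 2.382 -0.558 2.378
v 3.226 0.344 0.859
v 2.604 -0.782 2.299
v 3.518 0.203 0.876
v 2.897 -0.922 2.315
v 3.823 0.173 0.984
v 3.202 -0.952 2.424
v 4.08 0.26 1.163
v 3.459 -0.865 2.603
v 4.238 0.447 1.377
v 3.617 -0.678 2.817
v -3.696 -1.858 -4.418
v -3.015 -1.503 -4.103
v -3.964 -2.282 -3.362
v -3.324 -1.207 -4.062
v -3.732 -1.085 -4.117
v -4.131 -1.171 -4.253
v -4.413 -1.44 -4.433
v -4.503 -1.822 -4.609
v -4.376 -2.213 -4.734
v -4.067 -2.509 -4.774
v -3.659 -2.631 -4.719
v -3.26 -2.545 -4.584
v -2.979 -2.275 -4.404
v -2.889 -1.894 -4.228
v 1.444 -2.444 1.794
v 2.092 -2.905 1.467
v 2.964 -2.396 2.479
v 2.316 -1.936 2.806
v 2.051 -2.305 1.201
v 2.923 -1.796 2.213
v 1.654 -1.786 1.282
v 2.526 -1.277 2.294
v 1.134 -1.653 1.663
v 2.006 -1.144 2.676
v 0.796 -1.984 2.121
v 1.668 -1.475 3.133
v 0.837 -2.584 2.387
v 1.709 -2.075 3.399
v 1.234 -3.103 2.306
v 2.106 -2.594 3.318
v 1.754 -3.236 1.924
v 2.626 -2.727 2.937
f 1 38 17
f 38 12 41
f 17 41 6
f 38 41 17
f 1 17 13
f 17 6 18
f 13 18 2
f 17 18 13
f 1 13 22
f 13 2 23
f 22 23 8
f 13 23 22
f 1 22 34
f 22 8 37
f 34 37 11
f 22 37 34
f 1 34 38
f 34 11 42
f 38 42 12
f 34 42 38
f 2 18 29
f 18 6 32
f 29 32 10
f 18 32 29
f 6 41 19
f 41 12 40
f 19 40 5
f 41 40 19
f 12 42 39
f 42 11 35
f 39 35 3
f 42 35 39
f 11 37 36
f 37 8 24
f 36 24 7
f 37 24 36
f 8 23 28
f 23 2 25
f 28 25 9
f 23 25 28
f 4 30 16
f 30 10 31
f 16 31 5
f 30 31 16
f 4 16 14
f 16 5 15
f 14 15 3
f 16 15 14
f 4 14 21
f 14 3 20
f 21 20 7
f 14 20 21
f 4 21 26
f 21 7 27
f 26 27 9
f 21 27 26
f 4 26 30
f 26 9 33
f 30 33 10
f 26 33 30
f 5 31 19
f 31 10 32
f 19 32 6
f 31 32 19
f 3 15 39
f 15 5 40
f 39 40 12
f 15 40 39
f 7 20 36
f 20 3 35
f 36 35 11
f 20 35 36
f 9 27 28
f 27 7 24
f 28 24 8
f 27 24 28
f 10 33 29
f 33 9 25
f 29 25 2
f 33 25 29
f 44 43 47
f 44 47 45
f 45 47 48
f 45 48 46
f 47 43 49
f 47 49 48
f 48 49 50
f 48 50 46
f 49 43 51
f 49 51 50
f 50 51 52
f 50 52 46
f 51 43 53
f 51 53 52
f 52 53 54
f 52 54 46
f 53 43 55
f 53 55 54
f 54 55 56
f 54 56 46
f 55 43 57
f 55 57 56
f 56 57 58
f 56 58 46
f 57 43 59
f 57 59 58
f 58 59 60
f 58 60 46
f 59 43 61
f 59 61 60
f 60 61 62
f 60 62 46
f 61 43 63
f 61 63 62
f 62 63 64
f 62 64 46
f 63 43 65
f 63 65 64
f 64 65 66
f 64 66 46
f 65 43 67
f 65 67 66
f 66 67 68
f 66 68 46
f 67 43 69
f 67 69 68
f 68 69 70
f 68 70 46
f 69 43 71
f 69 71 70
f 70 71 72
f 70 72 46
f 71 43 44
f 71 44 72
f 72 44 45
f 72 45 46
f 74 73 76
f 74 76 75
f 76 73 77
f 76 77 75
f 77 73 78
f 77 78 75
f 78 73 79
f 78 79 75
f 79 73 80
f 79 80 75
f 80 73 81
f 80 81 75
f 81 73 82
f 81 82 75
f 82 73 83
f 82 83 75
f 83 73 84
f 83 84 75
f 84 73 85
f 84 85 75
f 85 73 86
f 85 86 75
f 86 73 74
f 86 74 75
f 88 87 91
f 88 91 89
f 89 91 92
f 89 92 90
f 91 87 93
f 91 93 92
f 92 93 94
f 92 94 90
f 93 87 95
f 93 95 94
f 94 95 96
f 94 96 90
f 95 87 97
f 95 97 96
f 96 97 98
f 96 98 90
f 97 87 99
f 97 99 98
f 98 99 100
f 98 100 90
f 99 87 101
f 99 101 100
f 100 101 102
f 100 102 90
f 101 87 103
f 101 103 102
f 102 103 104
f 102 104 90
f 103 87 88
f 103 88 104
f 104 88 89
f 104 89 90



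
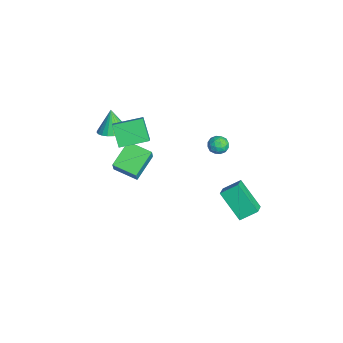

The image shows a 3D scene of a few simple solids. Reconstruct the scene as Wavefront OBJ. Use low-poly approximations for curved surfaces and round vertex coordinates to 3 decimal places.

v -3.636 2.715 -2.239
v -3.056 2.985 -2.284
v -3.284 1.875 -2.736
v -2.704 2.145 -2.781
v -2.927 1.958 -2.21
v -3.144 2.477 -1.902
v -3.196 2.383 -3.118
v -3.413 2.902 -2.81
v -2.784 2.78 -2.827
v -2.618 2.517 -2.266
v -3.722 2.343 -2.754
v -3.556 2.08 -2.193
v -3.377 2.924 -2.218
v -2.963 1.936 -2.802
v -3.094 1.826 -2.466
v -2.753 1.985 -2.493
v -3.429 2.625 -1.993
v -3.088 2.784 -2.02
v -3.012 2.18 -1.976
v -3.252 2.076 -3
v -2.911 2.235 -3.027
v -3.587 2.875 -2.527
v -3.246 3.034 -2.554
v -3.328 2.68 -3.044
v -2.876 2.962 -2.564
v -2.669 2.468 -2.856
v -2.958 2.608 -3.054
v -3.086 2.913 -2.873
v -2.778 2.808 -2.234
v -2.571 2.314 -2.526
v -2.702 2.204 -2.19
v -2.83 2.509 -2.01
v -2.618 2.687 -2.553
v -3.769 2.546 -2.494
v -3.562 2.052 -2.786
v -3.51 2.351 -3.01
v -3.638 2.656 -2.83
v -3.671 2.392 -2.164
v -3.464 1.898 -2.456
v -3.254 1.947 -2.147
v -3.382 2.252 -1.966
v -3.722 2.173 -2.467
v 2.49 1.648 -0.672
v 2.504 2.59 -0.065
v 3.579 2.5 -2.019
v 3.592 3.442 -1.412
v 3.308 1.338 -0.208
v 3.321 2.28 0.399
v 4.396 2.19 -1.555
v 4.41 3.132 -0.948
v -1.214 -3.262 0.178
v -2.147 -3.475 1.254
v -1.218 -1.633 0.497
v -2.151 -1.846 1.574
v -0.269 -3.414 0.966
v -1.202 -3.627 2.043
v -0.273 -1.785 1.286
v -1.206 -1.998 2.362
v -3.053 -3.389 -0.244
v -2.512 -4.052 -0.04
v -3.587 -3.411 1.104
v -2.318 -3.781 0.041
v -2.236 -3.449 0.079
v -2.279 -3.109 0.067
v -2.44 -2.811 0.008
v -2.694 -2.601 -0.089
v -3.002 -2.511 -0.21
v -3.318 -2.555 -0.336
v -3.594 -2.726 -0.448
v -3.788 -2.998 -0.529
v -3.87 -3.33 -0.567
v -3.827 -3.67 -0.555
v -3.666 -3.968 -0.496
v -3.412 -4.178 -0.399
v -3.104 -4.267 -0.278
v -2.787 -4.223 -0.152
v -3.327 -3.37 -3.98
v -2.744 -3.5 -2.986
v -4.488 -2.33 -3.162
v -3.905 -2.461 -2.168
v -2.495 -2.179 -4.312
v -1.912 -2.31 -3.318
v -3.656 -1.14 -3.494
v -3.073 -1.27 -2.5
f 1 38 17
f 38 12 41
f 17 41 6
f 38 41 17
f 1 17 13
f 17 6 18
f 13 18 2
f 17 18 13
f 1 13 22
f 13 2 23
f 22 23 8
f 13 23 22
f 1 22 34
f 22 8 37
f 34 37 11
f 22 37 34
f 1 34 38
f 34 11 42
f 38 42 12
f 34 42 38
f 2 18 29
f 18 6 32
f 29 32 10
f 18 32 29
f 6 41 19
f 41 12 40
f 19 40 5
f 41 40 19
f 12 42 39
f 42 11 35
f 39 35 3
f 42 35 39
f 11 37 36
f 37 8 24
f 36 24 7
f 37 24 36
f 8 23 28
f 23 2 25
f 28 25 9
f 23 25 28
f 4 30 16
f 30 10 31
f 16 31 5
f 30 31 16
f 4 16 14
f 16 5 15
f 14 15 3
f 16 15 14
f 4 14 21
f 14 3 20
f 21 20 7
f 14 20 21
f 4 21 26
f 21 7 27
f 26 27 9
f 21 27 26
f 4 26 30
f 26 9 33
f 30 33 10
f 26 33 30
f 5 31 19
f 31 10 32
f 19 32 6
f 31 32 19
f 3 15 39
f 15 5 40
f 39 40 12
f 15 40 39
f 7 20 36
f 20 3 35
f 36 35 11
f 20 35 36
f 9 27 28
f 27 7 24
f 28 24 8
f 27 24 28
f 10 33 29
f 33 9 25
f 29 25 2
f 33 25 29
f 44 46 43
f 47 44 43
f 43 46 45
f 45 47 43
f 44 50 46
f 48 44 47
f 48 50 44
f 46 50 45
f 49 47 45
f 45 50 49
f 49 48 47
f 50 48 49
f 52 54 51
f 55 52 51
f 51 54 53
f 53 55 51
f 52 58 54
f 56 52 55
f 56 58 52
f 54 58 53
f 57 55 53
f 53 58 57
f 57 56 55
f 58 56 57
f 60 59 62
f 60 62 61
f 62 59 63
f 62 63 61
f 63 59 64
f 63 64 61
f 64 59 65
f 64 65 61
f 65 59 66
f 65 66 61
f 66 59 67
f 66 67 61
f 67 59 68
f 67 68 61
f 68 59 69
f 68 69 61
f 69 59 70
f 69 70 61
f 70 59 71
f 70 71 61
f 71 59 72
f 71 72 61
f 72 59 73
f 72 73 61
f 73 59 74
f 73 74 61
f 74 59 75
f 74 75 61
f 75 59 76
f 75 76 61
f 76 59 60
f 76 60 61
f 78 80 77
f 81 78 77
f 77 80 79
f 79 81 77
f 78 84 80
f 82 78 81
f 82 84 78
f 80 84 79
f 83 81 79
f 79 84 83
f 83 82 81
f 84 82 83



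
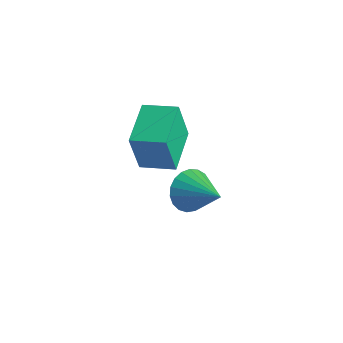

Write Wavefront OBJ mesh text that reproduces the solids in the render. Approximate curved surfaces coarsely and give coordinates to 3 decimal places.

v 2.302 3.335 -4.053
v 2.786 3.592 -4.96
v 4.118 3.245 -3.107
v 2.713 3.988 -4.78
v 2.568 4.27 -4.475
v 2.377 4.392 -4.096
v 2.173 4.33 -3.71
v 1.991 4.097 -3.384
v 1.863 3.732 -3.172
v 1.811 3.298 -3.114
v 1.844 2.871 -3.217
v 1.955 2.524 -3.465
v 2.127 2.317 -3.815
v 2.329 2.287 -4.205
v 2.526 2.437 -4.57
v 2.684 2.743 -4.844
v 2.776 3.152 -4.982
v 1.999 0.747 -0.812
v 1.906 0.288 1.173
v 0.904 2.538 -0.45
v 0.81 2.079 1.536
v 3.31 1.501 -0.576
v 3.216 1.042 1.41
v 2.214 3.292 -0.213
v 2.121 2.833 1.772
f 2 1 4
f 2 4 3
f 4 1 5
f 4 5 3
f 5 1 6
f 5 6 3
f 6 1 7
f 6 7 3
f 7 1 8
f 7 8 3
f 8 1 9
f 8 9 3
f 9 1 10
f 9 10 3
f 10 1 11
f 10 11 3
f 11 1 12
f 11 12 3
f 12 1 13
f 12 13 3
f 13 1 14
f 13 14 3
f 14 1 15
f 14 15 3
f 15 1 16
f 15 16 3
f 16 1 17
f 16 17 3
f 17 1 2
f 17 2 3
f 19 21 18
f 22 19 18
f 18 21 20
f 20 22 18
f 19 25 21
f 23 19 22
f 23 25 19
f 21 25 20
f 24 22 20
f 20 25 24
f 24 23 22
f 25 23 24



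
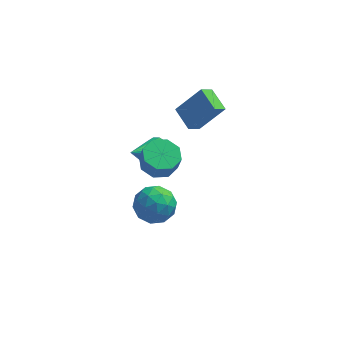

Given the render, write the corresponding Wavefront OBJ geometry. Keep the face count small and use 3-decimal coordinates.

v -2.029 3.206 0.083
v -1.567 3.464 0.92
v -3.251 2.234 1.057
v -1.889 3.806 0.858
v -2.243 4.011 0.618
v -2.548 4.031 0.256
v -2.734 3.863 -0.146
v -2.758 3.543 -0.495
v -2.616 3.147 -0.712
v -2.339 2.764 -0.747
v -1.991 2.482 -0.592
v -1.652 2.366 -0.282
v -1.399 2.443 0.112
v -1.291 2.694 0.498
v -1.351 3.062 0.79
v -1.599 0.208 2.496
v -0.78 0.817 2.498
v -0.562 0.52 3.546
v -1.381 -0.088 3.544
v -1.426 1.184 2.737
v -1.208 0.888 3.784
v -2.173 0.98 2.835
v -1.956 0.684 3.882
v -2.584 0.324 2.734
v -2.366 0.027 3.781
v -2.418 -0.4 2.494
v -2.2 -0.697 3.542
v -1.772 -0.768 2.256
v -1.554 -1.064 3.303
v -1.024 -0.564 2.158
v -0.807 -0.86 3.205
v -0.614 0.093 2.259
v -0.396 -0.204 3.306
v -3.058 2.027 -3.145
v -2.228 2.819 -2.701
v -1.692 0.581 -3.119
v -0.862 1.373 -2.675
v -1.807 1.015 -1.974
v -2.652 1.909 -1.99
v -1.268 1.491 -3.83
v -2.113 2.385 -3.846
v -1.122 2.488 -3.125
v -1.455 2.194 -1.977
v -2.465 1.206 -3.843
v -2.798 0.912 -2.695
v -2.763 2.55 -2.925
v -1.157 0.85 -2.895
v -1.712 0.639 -2.482
v -1.224 1.105 -2.222
v -3.012 2.015 -2.507
v -2.524 2.481 -2.246
v -2.277 1.421 -1.819
v -1.396 0.919 -3.574
v -0.908 1.385 -3.313
v -2.696 2.295 -3.598
v -2.208 2.761 -3.338
v -1.643 1.979 -4.001
v -1.625 2.821 -2.913
v -0.822 1.971 -2.898
v -1.061 2.04 -3.577
v -1.557 2.566 -3.586
v -1.821 2.648 -2.239
v -1.017 1.798 -2.224
v -1.573 1.588 -1.812
v -2.07 2.113 -1.821
v -1.171 2.453 -2.488
v -2.903 1.602 -3.596
v -2.099 0.752 -3.581
v -1.85 1.287 -3.999
v -2.347 1.812 -4.008
v -3.098 1.429 -2.922
v -2.295 0.579 -2.907
v -2.363 0.834 -2.234
v -2.859 1.36 -2.243
v -2.749 0.947 -3.332
v -0.562 4.691 2.549
v -1.09 4.113 3.087
v 0.75 4.951 4.116
v 0.222 4.373 4.654
v 0.218 3.547 2.086
v -0.31 2.969 2.624
v 1.53 3.807 3.653
v 1.002 3.229 4.191
f 2 1 4
f 2 4 3
f 4 1 5
f 4 5 3
f 5 1 6
f 5 6 3
f 6 1 7
f 6 7 3
f 7 1 8
f 7 8 3
f 8 1 9
f 8 9 3
f 9 1 10
f 9 10 3
f 10 1 11
f 10 11 3
f 11 1 12
f 11 12 3
f 12 1 13
f 12 13 3
f 13 1 14
f 13 14 3
f 14 1 15
f 14 15 3
f 15 1 2
f 15 2 3
f 17 16 20
f 17 20 18
f 18 20 21
f 18 21 19
f 20 16 22
f 20 22 21
f 21 22 23
f 21 23 19
f 22 16 24
f 22 24 23
f 23 24 25
f 23 25 19
f 24 16 26
f 24 26 25
f 25 26 27
f 25 27 19
f 26 16 28
f 26 28 27
f 27 28 29
f 27 29 19
f 28 16 30
f 28 30 29
f 29 30 31
f 29 31 19
f 30 16 32
f 30 32 31
f 31 32 33
f 31 33 19
f 32 16 17
f 32 17 33
f 33 17 18
f 33 18 19
f 34 71 50
f 71 45 74
f 50 74 39
f 71 74 50
f 34 50 46
f 50 39 51
f 46 51 35
f 50 51 46
f 34 46 55
f 46 35 56
f 55 56 41
f 46 56 55
f 34 55 67
f 55 41 70
f 67 70 44
f 55 70 67
f 34 67 71
f 67 44 75
f 71 75 45
f 67 75 71
f 35 51 62
f 51 39 65
f 62 65 43
f 51 65 62
f 39 74 52
f 74 45 73
f 52 73 38
f 74 73 52
f 45 75 72
f 75 44 68
f 72 68 36
f 75 68 72
f 44 70 69
f 70 41 57
f 69 57 40
f 70 57 69
f 41 56 61
f 56 35 58
f 61 58 42
f 56 58 61
f 37 63 49
f 63 43 64
f 49 64 38
f 63 64 49
f 37 49 47
f 49 38 48
f 47 48 36
f 49 48 47
f 37 47 54
f 47 36 53
f 54 53 40
f 47 53 54
f 37 54 59
f 54 40 60
f 59 60 42
f 54 60 59
f 37 59 63
f 59 42 66
f 63 66 43
f 59 66 63
f 38 64 52
f 64 43 65
f 52 65 39
f 64 65 52
f 36 48 72
f 48 38 73
f 72 73 45
f 48 73 72
f 40 53 69
f 53 36 68
f 69 68 44
f 53 68 69
f 42 60 61
f 60 40 57
f 61 57 41
f 60 57 61
f 43 66 62
f 66 42 58
f 62 58 35
f 66 58 62
f 77 79 76
f 80 77 76
f 76 79 78
f 78 80 76
f 77 83 79
f 81 77 80
f 81 83 77
f 79 83 78
f 82 80 78
f 78 83 82
f 82 81 80
f 83 81 82



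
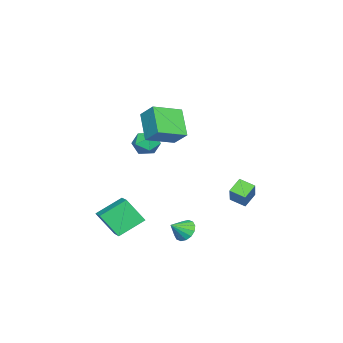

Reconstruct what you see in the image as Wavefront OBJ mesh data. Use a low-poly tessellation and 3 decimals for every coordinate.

v -2.557 -1.761 1.093
v -1.707 -2.167 0.762
v -3.213 -3.233 1.218
v -2.363 -3.639 0.887
v -2.393 -3.21 1.788
v -1.988 -2.301 1.711
v -2.932 -3.099 0.269
v -2.527 -2.19 0.192
v -1.939 -2.995 0.252
v -1.606 -3.063 1.192
v -3.314 -2.337 0.788
v -2.981 -2.405 1.728
v 0.98 1.157 -4.335
v 1.626 1.503 -4.766
v 1.8 0.563 -3.585
v 1.538 1.789 -4.444
v 1.301 1.906 -4.092
v 0.978 1.822 -3.806
v 0.655 1.56 -3.661
v 0.42 1.19 -3.697
v 0.335 0.811 -3.904
v 0.422 0.525 -4.227
v 0.66 0.408 -4.578
v 0.983 0.492 -4.865
v 1.305 0.754 -5.009
v 1.541 1.124 -4.973
v -1.03 -2.488 4.066
v -0.611 -1.503 5.028
v -2.554 -1.201 3.41
v -2.136 -0.215 4.373
v 0.336 -1.625 2.587
v 0.754 -0.639 3.55
v -1.189 -0.337 1.932
v -0.77 0.648 2.894
v 1.649 -4.371 -3.565
v 0.402 -3.154 -2.564
v 1.502 -3.214 -5.153
v 0.255 -1.998 -4.151
v 2.765 -3.602 -3.109
v 1.518 -2.386 -2.107
v 2.618 -2.446 -4.696
v 1.371 -1.229 -3.695
v -4.006 2.272 -3.771
v -4.929 2.594 -3.109
v -3.896 3.326 -4.131
v -4.819 3.648 -3.469
v -2.941 2.612 -2.451
v -3.864 2.934 -1.789
v -2.831 3.666 -2.811
v -3.754 3.988 -2.149
f 1 12 6
f 1 6 2
f 1 2 8
f 1 8 11
f 1 11 12
f 2 6 10
f 6 12 5
f 12 11 3
f 11 8 7
f 8 2 9
f 4 10 5
f 4 5 3
f 4 3 7
f 4 7 9
f 4 9 10
f 5 10 6
f 3 5 12
f 7 3 11
f 9 7 8
f 10 9 2
f 14 13 16
f 14 16 15
f 16 13 17
f 16 17 15
f 17 13 18
f 17 18 15
f 18 13 19
f 18 19 15
f 19 13 20
f 19 20 15
f 20 13 21
f 20 21 15
f 21 13 22
f 21 22 15
f 22 13 23
f 22 23 15
f 23 13 24
f 23 24 15
f 24 13 25
f 24 25 15
f 25 13 26
f 25 26 15
f 26 13 14
f 26 14 15
f 28 30 27
f 31 28 27
f 27 30 29
f 29 31 27
f 28 34 30
f 32 28 31
f 32 34 28
f 30 34 29
f 33 31 29
f 29 34 33
f 33 32 31
f 34 32 33
f 36 38 35
f 39 36 35
f 35 38 37
f 37 39 35
f 36 42 38
f 40 36 39
f 40 42 36
f 38 42 37
f 41 39 37
f 37 42 41
f 41 40 39
f 42 40 41
f 44 46 43
f 47 44 43
f 43 46 45
f 45 47 43
f 44 50 46
f 48 44 47
f 48 50 44
f 46 50 45
f 49 47 45
f 45 50 49
f 49 48 47
f 50 48 49



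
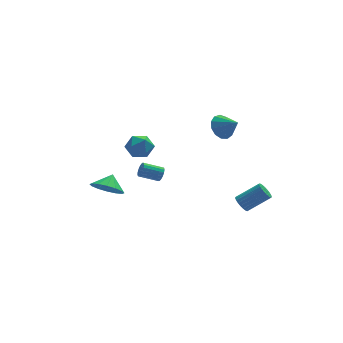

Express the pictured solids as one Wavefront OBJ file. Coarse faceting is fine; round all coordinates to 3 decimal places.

v -4.029 0.751 -2.959
v -3.127 0.753 -3.57
v -3.531 1.429 -2.221
v -3.433 1.186 -3.761
v -3.899 1.503 -3.737
v -4.4 1.619 -3.505
v -4.802 1.502 -3.126
v -4.997 1.183 -2.703
v -4.932 0.749 -2.349
v -4.626 0.316 -2.158
v -4.159 -0.001 -2.182
v -3.658 -0.117 -2.414
v -3.257 0.001 -2.792
v -3.062 0.319 -3.216
v -1.628 -3.356 0.704
v -1.44 -3.042 1.044
v -2.584 -2.869 1.517
v -2.772 -3.184 1.176
v -1.495 -2.9 0.859
v -2.639 -2.727 1.332
v -1.58 -2.863 0.639
v -2.724 -2.69 1.112
v -1.676 -2.939 0.433
v -2.821 -2.766 0.906
v -1.762 -3.11 0.29
v -2.906 -2.937 0.763
v -1.816 -3.338 0.241
v -2.96 -3.165 0.714
v -1.828 -3.57 0.298
v -2.972 -3.397 0.771
v -1.794 -3.753 0.448
v -2.938 -3.58 0.921
v -1.721 -3.845 0.657
v -2.865 -3.672 1.13
v -1.628 -3.826 0.876
v -2.772 -3.653 1.349
v -1.534 -3.699 1.056
v -2.678 -3.526 1.529
v -1.462 -3.493 1.155
v -2.606 -3.32 1.628
v -1.428 -3.256 1.151
v -2.572 -3.083 1.624
v 3.172 -3.351 -2.647
v 3.435 -2.898 -2.959
v 4.831 -2.996 -1.925
v 4.568 -3.449 -1.613
v 3.31 -2.771 -2.778
v 4.706 -2.87 -1.744
v 3.161 -2.745 -2.575
v 4.557 -2.844 -1.54
v 3.014 -2.824 -2.383
v 4.41 -2.922 -1.349
v 2.894 -2.994 -2.238
v 4.29 -3.092 -1.204
v 2.822 -3.225 -2.163
v 4.218 -3.324 -1.129
v 2.811 -3.479 -2.172
v 4.207 -3.577 -1.138
v 2.862 -3.71 -2.263
v 4.258 -3.808 -1.229
v 2.967 -3.879 -2.421
v 4.363 -3.977 -1.386
v 3.107 -3.957 -2.617
v 4.503 -4.055 -1.583
v 3.259 -3.93 -2.819
v 4.655 -4.028 -1.785
v 3.395 -3.803 -2.991
v 4.791 -3.901 -1.957
v 3.493 -3.598 -3.103
v 4.889 -3.696 -2.069
v 3.535 -3.35 -3.137
v 4.931 -3.448 -2.103
v 3.515 -3.102 -3.086
v 4.911 -3.2 -2.052
v 3.188 1.402 1.03
v 3.631 2.135 1.393
v 3.932 0.558 1.83
v 3.211 2.052 1.695
v 2.784 1.762 1.786
v 2.485 1.358 1.637
v 2.41 0.968 1.295
v 2.582 0.716 0.869
v 2.946 0.682 0.494
v 3.388 0.876 0.29
v 3.766 1.238 0.32
v 3.961 1.651 0.576
v 3.91 1.986 0.976
v -1.786 3.545 -0.781
v -1.008 3.175 -1.222
v -2.232 2.105 -0.358
v -1.454 1.735 -0.799
v -1.349 2.263 0.004
v -1.074 3.153 -0.257
v -2.166 2.127 -1.323
v -1.891 3.017 -1.584
v -1.243 2.299 -1.557
v -0.738 2.383 -0.736
v -2.502 2.897 -0.844
v -1.997 2.981 -0.023
f 2 1 4
f 2 4 3
f 4 1 5
f 4 5 3
f 5 1 6
f 5 6 3
f 6 1 7
f 6 7 3
f 7 1 8
f 7 8 3
f 8 1 9
f 8 9 3
f 9 1 10
f 9 10 3
f 10 1 11
f 10 11 3
f 11 1 12
f 11 12 3
f 12 1 13
f 12 13 3
f 13 1 14
f 13 14 3
f 14 1 2
f 14 2 3
f 16 15 19
f 16 19 17
f 17 19 20
f 17 20 18
f 19 15 21
f 19 21 20
f 20 21 22
f 20 22 18
f 21 15 23
f 21 23 22
f 22 23 24
f 22 24 18
f 23 15 25
f 23 25 24
f 24 25 26
f 24 26 18
f 25 15 27
f 25 27 26
f 26 27 28
f 26 28 18
f 27 15 29
f 27 29 28
f 28 29 30
f 28 30 18
f 29 15 31
f 29 31 30
f 30 31 32
f 30 32 18
f 31 15 33
f 31 33 32
f 32 33 34
f 32 34 18
f 33 15 35
f 33 35 34
f 34 35 36
f 34 36 18
f 35 15 37
f 35 37 36
f 36 37 38
f 36 38 18
f 37 15 39
f 37 39 38
f 38 39 40
f 38 40 18
f 39 15 41
f 39 41 40
f 40 41 42
f 40 42 18
f 41 15 16
f 41 16 42
f 42 16 17
f 42 17 18
f 44 43 47
f 44 47 45
f 45 47 48
f 45 48 46
f 47 43 49
f 47 49 48
f 48 49 50
f 48 50 46
f 49 43 51
f 49 51 50
f 50 51 52
f 50 52 46
f 51 43 53
f 51 53 52
f 52 53 54
f 52 54 46
f 53 43 55
f 53 55 54
f 54 55 56
f 54 56 46
f 55 43 57
f 55 57 56
f 56 57 58
f 56 58 46
f 57 43 59
f 57 59 58
f 58 59 60
f 58 60 46
f 59 43 61
f 59 61 60
f 60 61 62
f 60 62 46
f 61 43 63
f 61 63 62
f 62 63 64
f 62 64 46
f 63 43 65
f 63 65 64
f 64 65 66
f 64 66 46
f 65 43 67
f 65 67 66
f 66 67 68
f 66 68 46
f 67 43 69
f 67 69 68
f 68 69 70
f 68 70 46
f 69 43 71
f 69 71 70
f 70 71 72
f 70 72 46
f 71 43 73
f 71 73 72
f 72 73 74
f 72 74 46
f 73 43 44
f 73 44 74
f 74 44 45
f 74 45 46
f 76 75 78
f 76 78 77
f 78 75 79
f 78 79 77
f 79 75 80
f 79 80 77
f 80 75 81
f 80 81 77
f 81 75 82
f 81 82 77
f 82 75 83
f 82 83 77
f 83 75 84
f 83 84 77
f 84 75 85
f 84 85 77
f 85 75 86
f 85 86 77
f 86 75 87
f 86 87 77
f 87 75 76
f 87 76 77
f 88 99 93
f 88 93 89
f 88 89 95
f 88 95 98
f 88 98 99
f 89 93 97
f 93 99 92
f 99 98 90
f 98 95 94
f 95 89 96
f 91 97 92
f 91 92 90
f 91 90 94
f 91 94 96
f 91 96 97
f 92 97 93
f 90 92 99
f 94 90 98
f 96 94 95
f 97 96 89



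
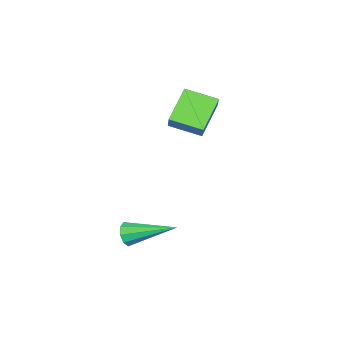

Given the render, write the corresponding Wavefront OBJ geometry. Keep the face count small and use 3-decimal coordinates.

v 2.307 1.692 -2.369
v 2.612 1.939 -2.796
v 1.813 3.608 -1.611
v 2.236 1.887 -2.911
v 1.893 1.744 -2.772
v 1.744 1.576 -2.445
v 1.858 1.462 -2.082
v 2.183 1.456 -1.854
v 2.566 1.56 -1.867
v 2.827 1.725 -2.115
v 2.846 1.875 -2.482
v -1.469 1.141 1.622
v -2.735 1.07 2.723
v -1.893 2.446 1.218
v -3.16 2.374 2.32
v -0.8 1.606 2.42
v -2.067 1.534 3.522
v -1.225 2.91 2.017
v -2.491 2.839 3.118
f 2 1 4
f 2 4 3
f 4 1 5
f 4 5 3
f 5 1 6
f 5 6 3
f 6 1 7
f 6 7 3
f 7 1 8
f 7 8 3
f 8 1 9
f 8 9 3
f 9 1 10
f 9 10 3
f 10 1 11
f 10 11 3
f 11 1 2
f 11 2 3
f 13 15 12
f 16 13 12
f 12 15 14
f 14 16 12
f 13 19 15
f 17 13 16
f 17 19 13
f 15 19 14
f 18 16 14
f 14 19 18
f 18 17 16
f 19 17 18



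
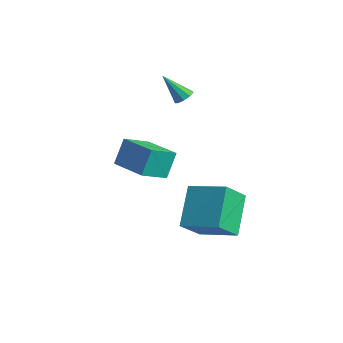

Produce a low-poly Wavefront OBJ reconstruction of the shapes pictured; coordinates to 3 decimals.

v -2.881 3.3 1.968
v -2.497 2.967 2.08
v -3.719 2.74 3.172
v -2.449 3.273 2.256
v -2.603 3.591 2.297
v -2.887 3.773 2.184
v -3.168 3.733 1.97
v -3.315 3.491 1.755
v -3.259 3.159 1.64
v -3.026 2.893 1.678
v -2.725 2.817 1.852
v 1.621 0.473 -3.385
v 1.746 -0.721 -2.254
v 0.639 1.733 -1.947
v 0.764 0.539 -0.815
v 3.296 1.161 -2.845
v 3.421 -0.033 -1.713
v 2.314 2.421 -1.406
v 2.439 1.227 -0.275
v -0.317 -2.535 1.309
v -0.451 -1.914 2.5
v -0.259 -1.283 0.663
v -0.392 -0.662 1.854
v 1.512 -2.518 1.506
v 1.379 -1.897 2.697
v 1.571 -1.266 0.86
v 1.437 -0.645 2.051
f 2 1 4
f 2 4 3
f 4 1 5
f 4 5 3
f 5 1 6
f 5 6 3
f 6 1 7
f 6 7 3
f 7 1 8
f 7 8 3
f 8 1 9
f 8 9 3
f 9 1 10
f 9 10 3
f 10 1 11
f 10 11 3
f 11 1 2
f 11 2 3
f 13 15 12
f 16 13 12
f 12 15 14
f 14 16 12
f 13 19 15
f 17 13 16
f 17 19 13
f 15 19 14
f 18 16 14
f 14 19 18
f 18 17 16
f 19 17 18
f 21 23 20
f 24 21 20
f 20 23 22
f 22 24 20
f 21 27 23
f 25 21 24
f 25 27 21
f 23 27 22
f 26 24 22
f 22 27 26
f 26 25 24
f 27 25 26



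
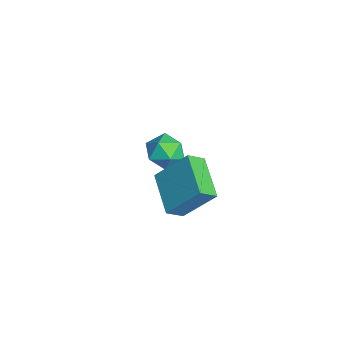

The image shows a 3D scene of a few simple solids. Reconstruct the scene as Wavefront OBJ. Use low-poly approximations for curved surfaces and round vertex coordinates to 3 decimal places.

v -0.691 -1.814 -3.689
v -0.27 -2.474 -3.176
v -1.97 -2.626 -3.684
v -1.549 -3.286 -3.171
v -1.736 -2.449 -2.795
v -0.946 -1.948 -2.798
v -1.294 -3.152 -4.062
v -0.504 -2.651 -4.065
v -0.643 -3.301 -3.406
v -0.916 -2.867 -2.624
v -1.324 -2.233 -4.236
v -1.597 -1.799 -3.454
v 2.207 -2.872 -2.013
v 2.446 -3.58 -1.46
v 2.59 -1.623 -0.578
v 2.829 -2.332 -0.025
v 4.071 -2.728 -2.635
v 4.31 -3.437 -2.082
v 4.454 -1.48 -1.2
v 4.693 -2.188 -0.647
f 1 12 6
f 1 6 2
f 1 2 8
f 1 8 11
f 1 11 12
f 2 6 10
f 6 12 5
f 12 11 3
f 11 8 7
f 8 2 9
f 4 10 5
f 4 5 3
f 4 3 7
f 4 7 9
f 4 9 10
f 5 10 6
f 3 5 12
f 7 3 11
f 9 7 8
f 10 9 2
f 14 16 13
f 17 14 13
f 13 16 15
f 15 17 13
f 14 20 16
f 18 14 17
f 18 20 14
f 16 20 15
f 19 17 15
f 15 20 19
f 19 18 17
f 20 18 19

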